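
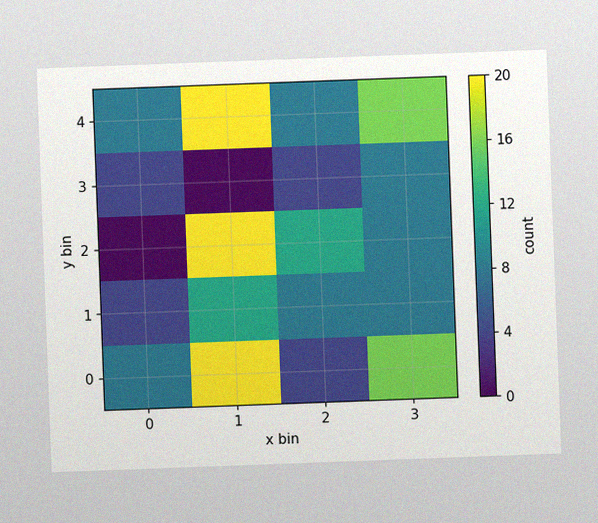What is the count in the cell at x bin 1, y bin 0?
20

The chart is tilted about 2° counter-clockwise, with some photo noise. Matching the cell (1, 0) against the colorbar gives 20.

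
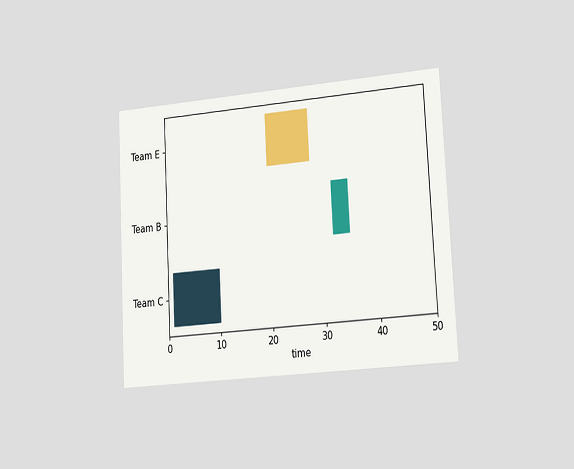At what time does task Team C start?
The chart is tilted about 3° counter-clockwise and viewed slightly from the right. The Team C bar begins at t=1.

1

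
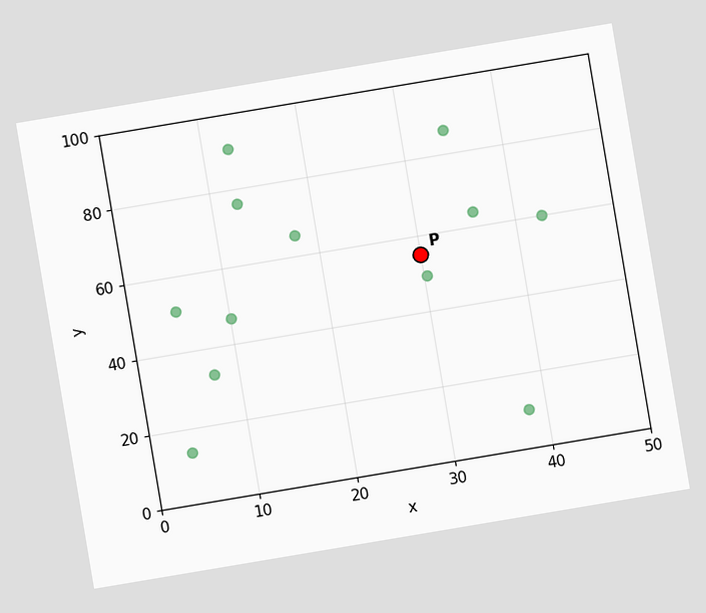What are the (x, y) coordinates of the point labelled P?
The chart is tilted about 10° counter-clockwise. Following the gridlines from P to each axis, P sits at (30, 55).

(30, 55)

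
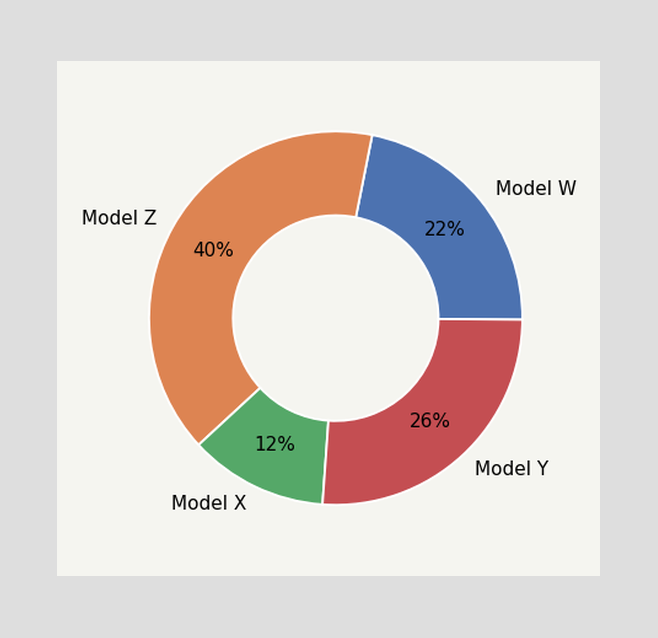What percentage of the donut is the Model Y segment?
26%

The Model Y segment takes up 26% of the ring.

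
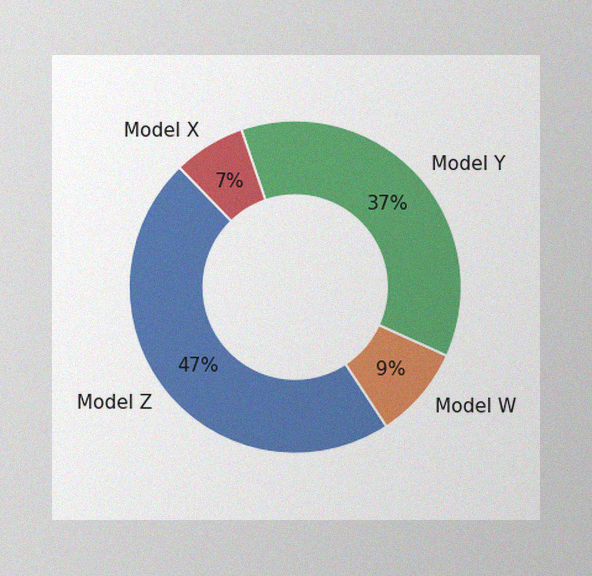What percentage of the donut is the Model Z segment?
47%

The image has some photo noise and uneven lighting. The Model Z segment takes up 47% of the ring.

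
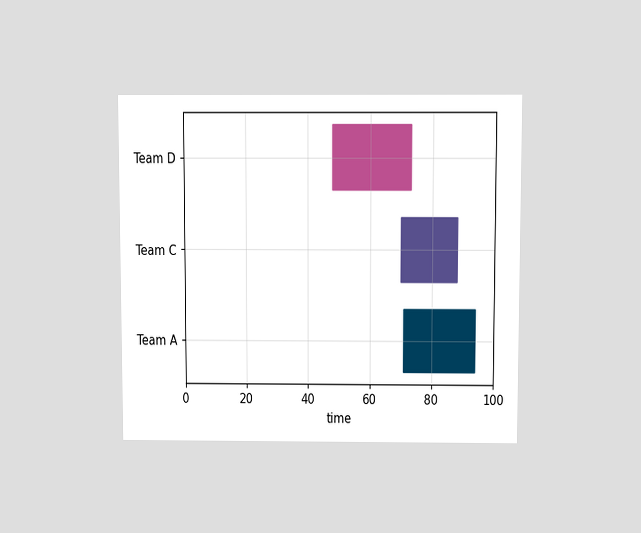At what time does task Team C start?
70

The chart is viewed slightly from above. The Team C bar begins at t=70.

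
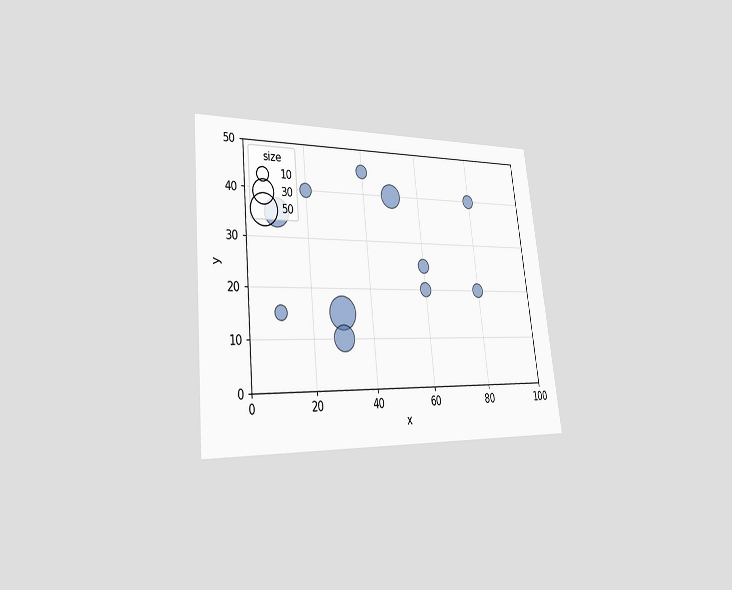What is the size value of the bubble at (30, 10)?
30

The chart is tilted about 6° counter-clockwise and viewed slightly from the left. Matching the bubble at (30, 10) against the size legend gives 30.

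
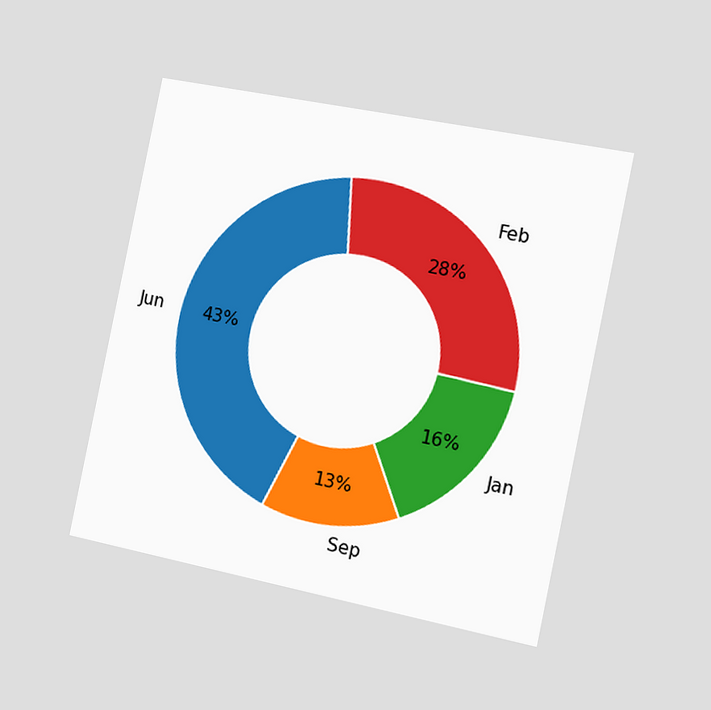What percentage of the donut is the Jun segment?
The chart is tilted about 12° clockwise and viewed slightly from the right. The Jun segment takes up 43% of the ring.

43%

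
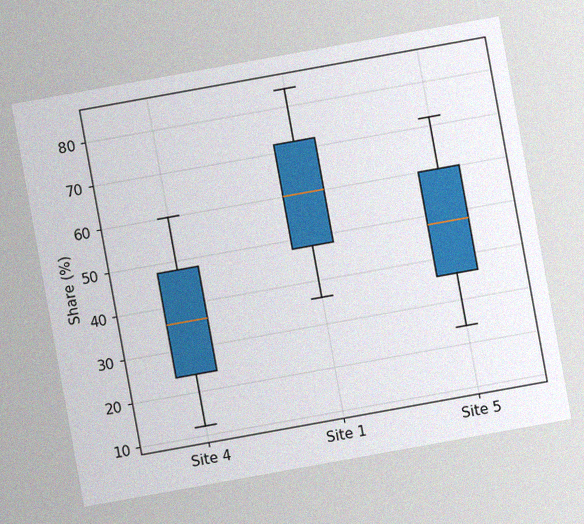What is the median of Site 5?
The chart is tilted about 10° counter-clockwise, with some photo noise. The median line in the Site 5 box sits at 48%.

48%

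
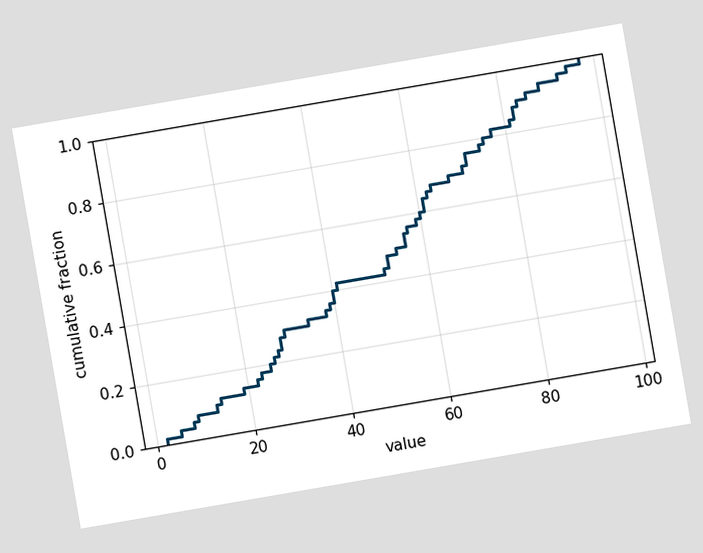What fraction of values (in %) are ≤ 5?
The chart is tilted about 10° counter-clockwise. At x=5 the ECDF step is at 4%.

4%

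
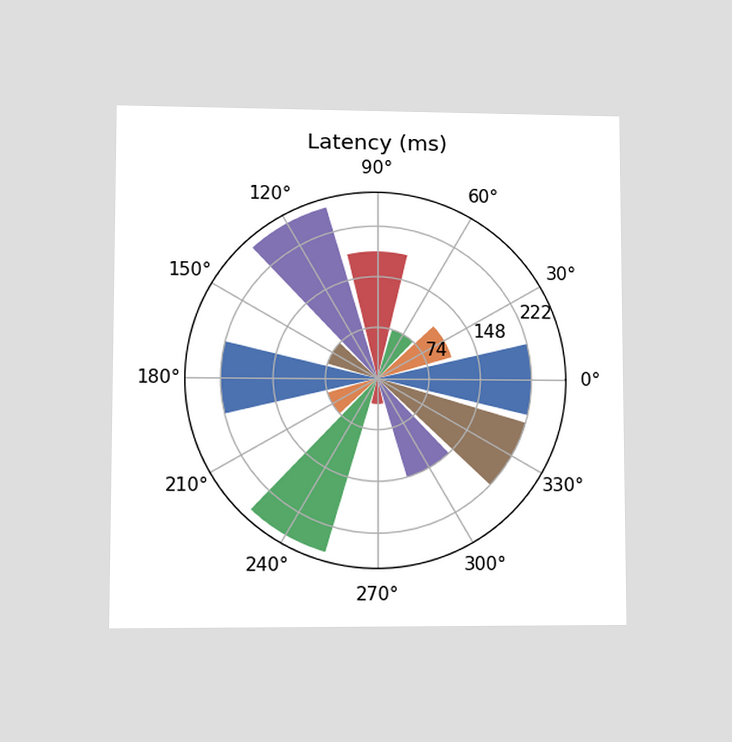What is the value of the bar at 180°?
222ms

The chart is viewed at a slight angle. The bar at 180° reaches 222ms on the radial axis.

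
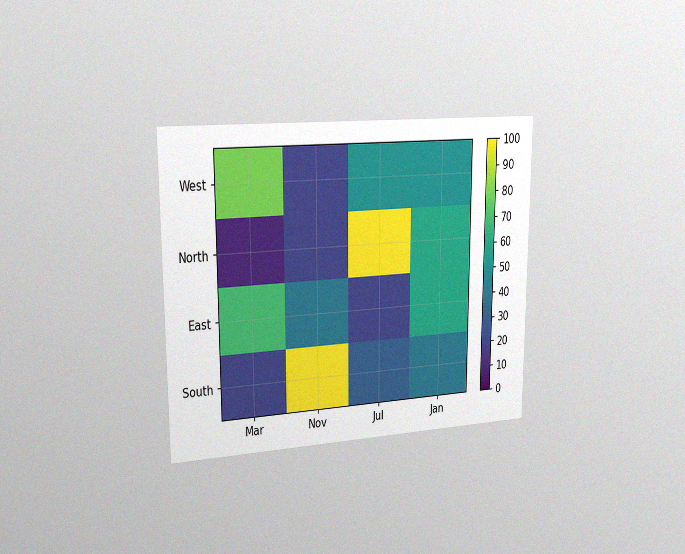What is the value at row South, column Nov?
100

The chart is viewed slightly from the left, with some photo noise. Matching cell (South, Nov) against the colorbar gives 100.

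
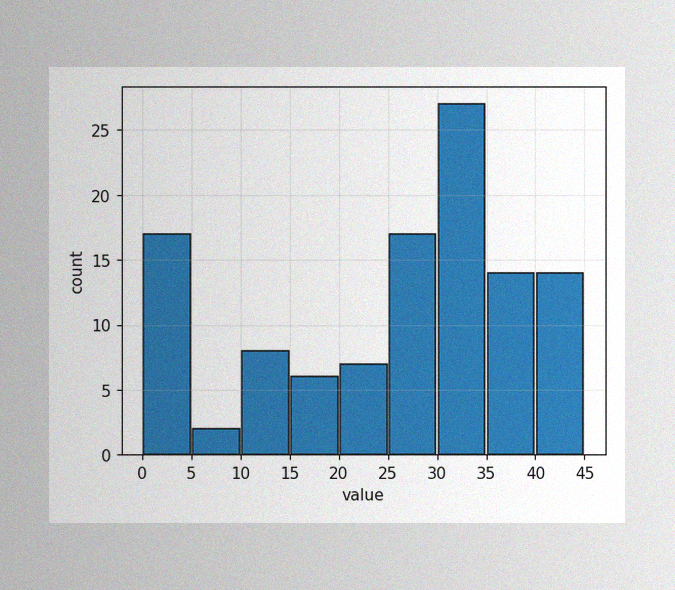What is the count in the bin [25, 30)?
The image has some photo noise and uneven lighting. The [25, 30) bin has height 17.

17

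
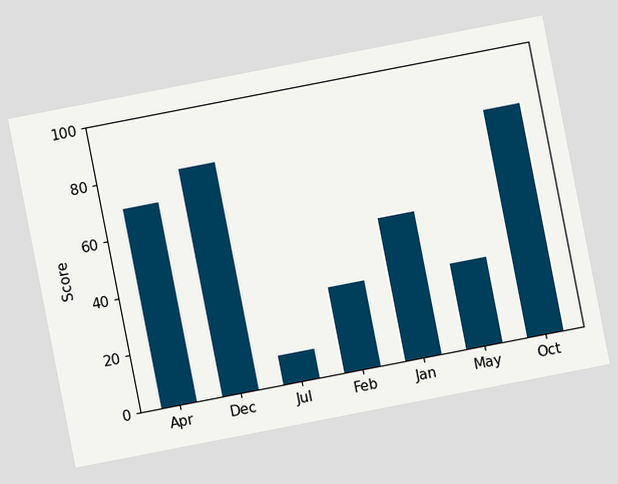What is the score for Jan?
The chart is tilted about 11° counter-clockwise. Reading along the chart's y-axis, the Jan bar reaches 50.

50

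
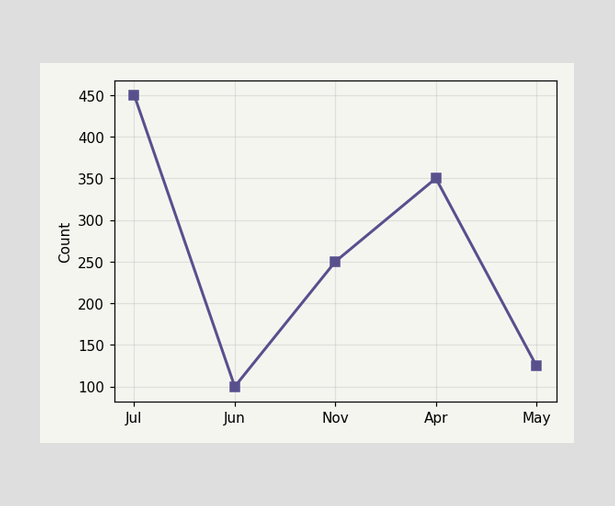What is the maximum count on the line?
450

The highest point is at Jul, and reading across to the y-axis gives 450.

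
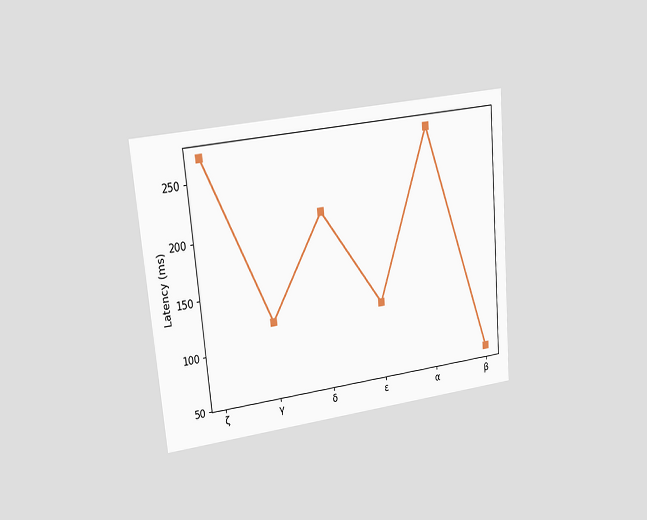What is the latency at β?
The chart is tilted about 5° counter-clockwise and viewed at a slight angle. At β, the line is at 60ms.

60ms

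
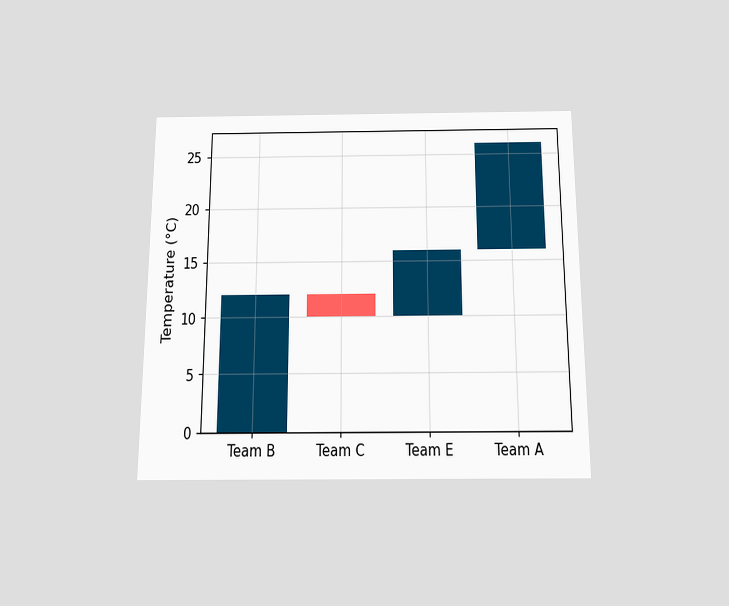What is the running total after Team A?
The chart is viewed slightly from below. After Team A the running total reaches 26°C.

26°C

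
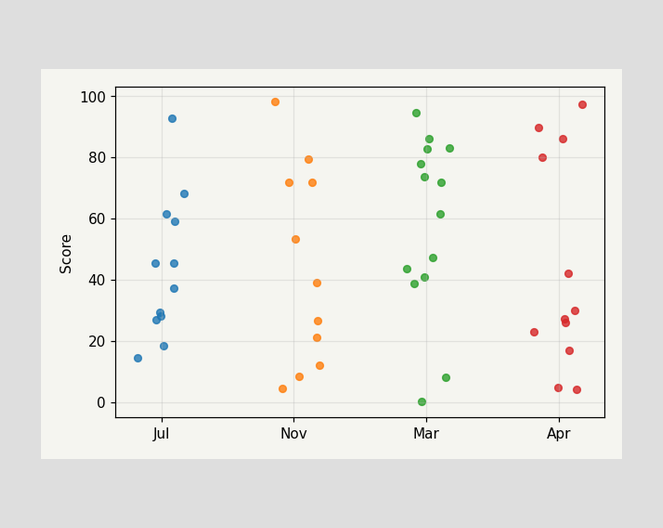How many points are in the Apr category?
12

Counting the markers in the Apr column gives 12.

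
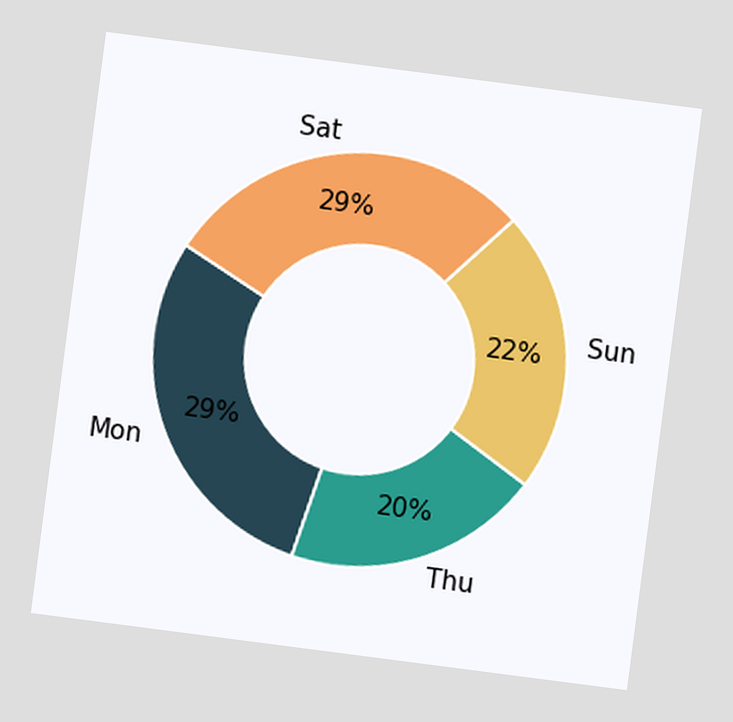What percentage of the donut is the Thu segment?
20%

The chart is tilted about 7° clockwise. The Thu segment takes up 20% of the ring.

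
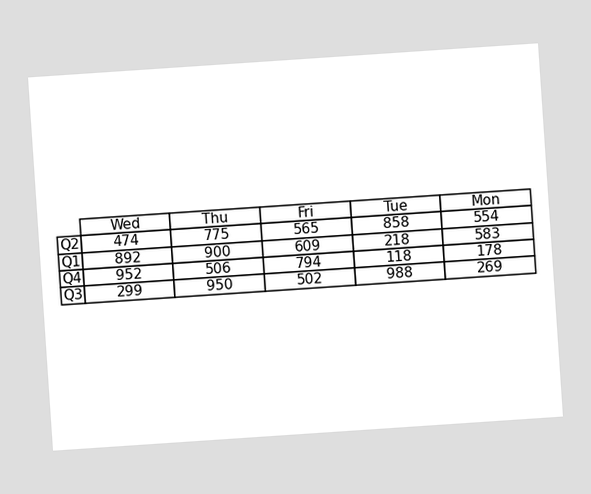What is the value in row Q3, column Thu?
950

The chart is tilted about 4° counter-clockwise. The (Q3, Thu) cell reads 950.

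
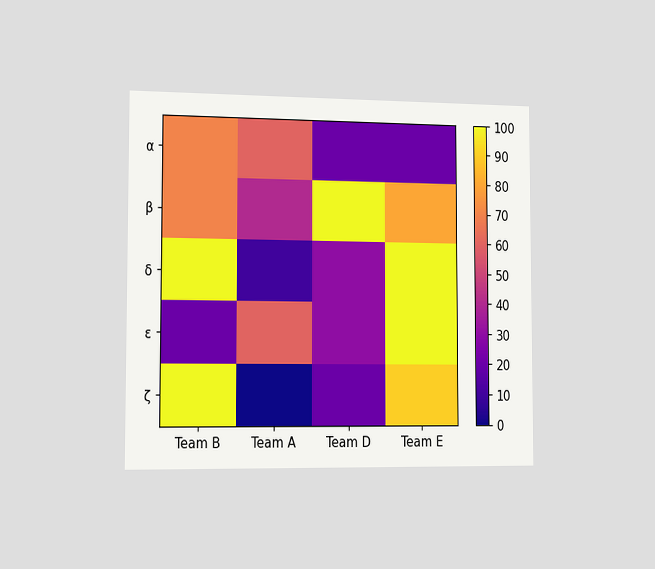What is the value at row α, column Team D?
20

The chart is viewed slightly from the left. Matching cell (α, Team D) against the colorbar gives 20.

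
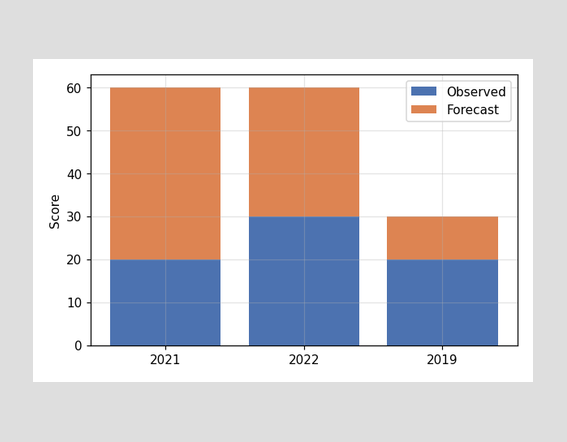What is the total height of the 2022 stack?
60

The 2022 stack's top reaches 60 on the y-axis.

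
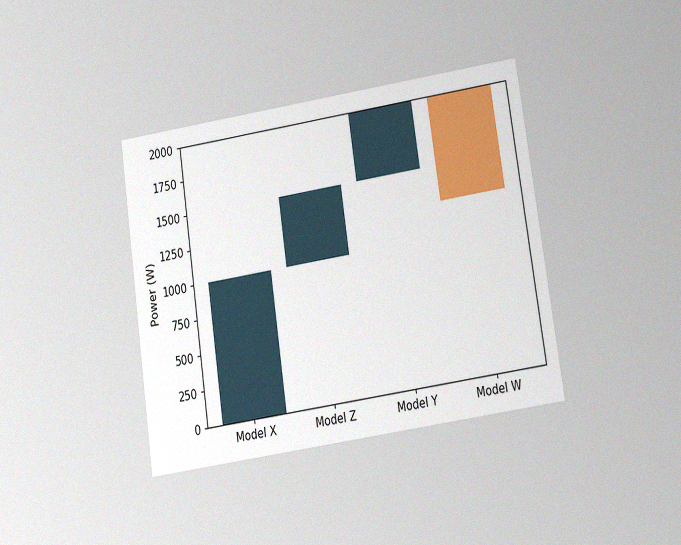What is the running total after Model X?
The chart is tilted about 8° counter-clockwise and viewed at a slight angle, with some photo noise. After Model X the running total reaches 1000W.

1000W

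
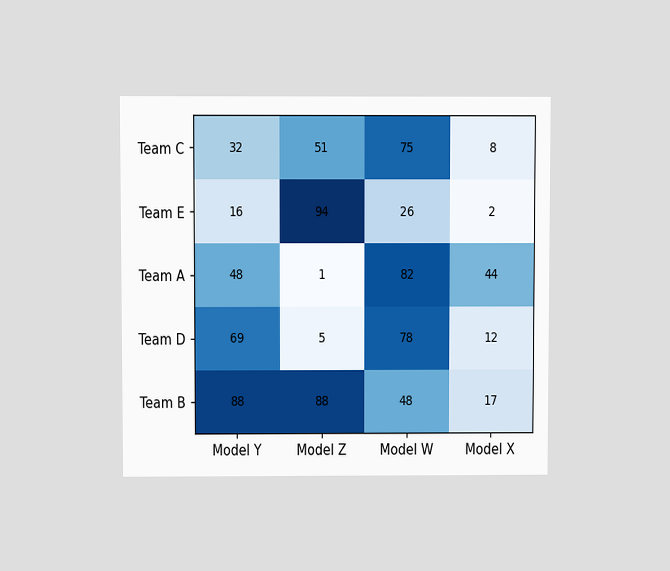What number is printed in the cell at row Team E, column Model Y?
16

The chart is viewed at a slight angle. The (Team E, Model Y) cell reads 16.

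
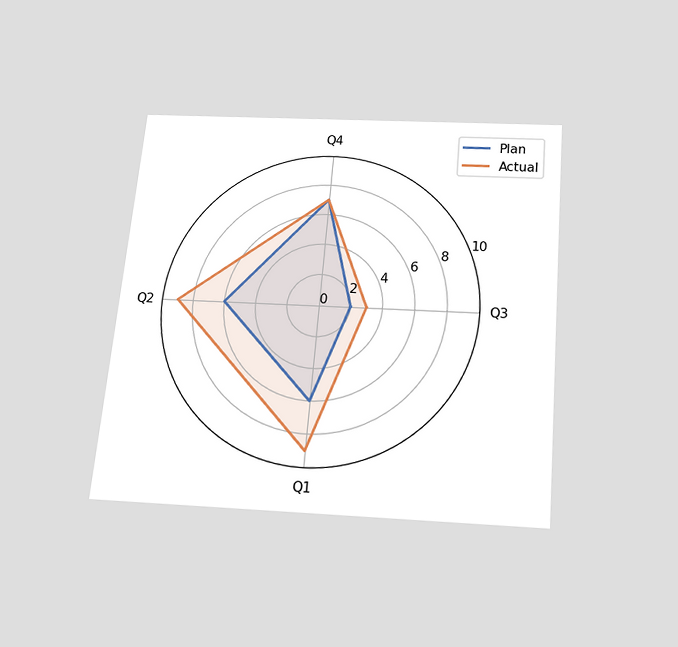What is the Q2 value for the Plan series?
6

The chart is tilted about 5° clockwise and viewed slightly from below. On the Q2 axis, Plan reaches 6.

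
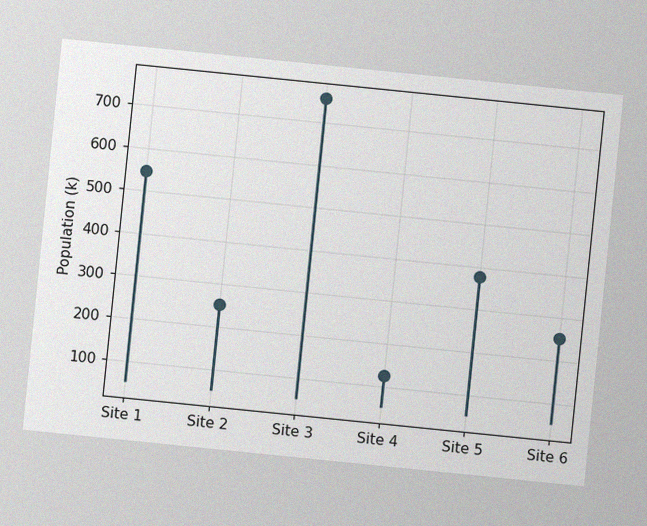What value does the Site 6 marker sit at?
The chart is tilted about 6° clockwise, with some photo noise. The Site 6 marker sits at 252k.

252k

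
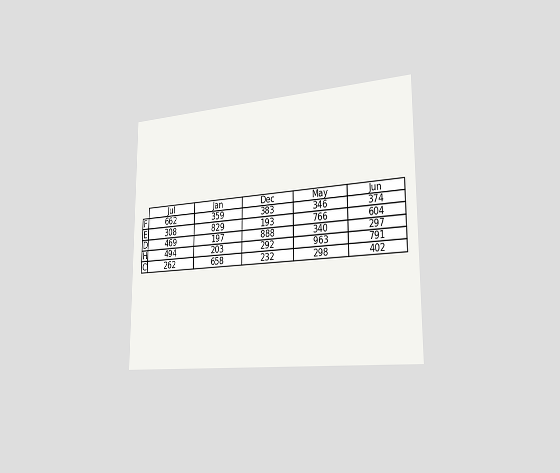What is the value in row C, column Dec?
The chart is viewed slightly from the right. The (C, Dec) cell reads 232.

232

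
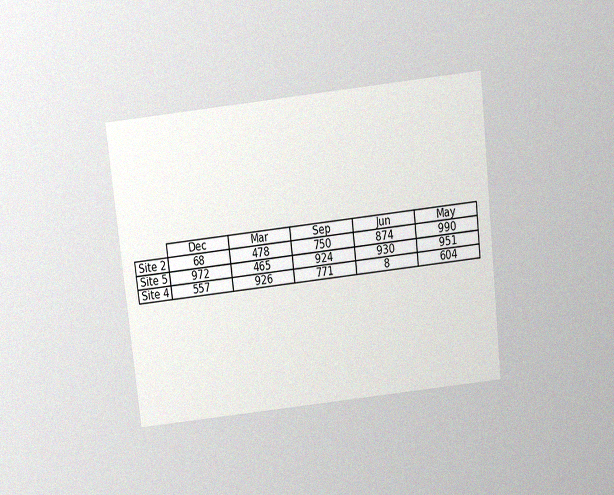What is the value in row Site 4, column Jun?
The chart is tilted about 6° counter-clockwise and viewed slightly from above, with some photo noise. The (Site 4, Jun) cell reads 8.

8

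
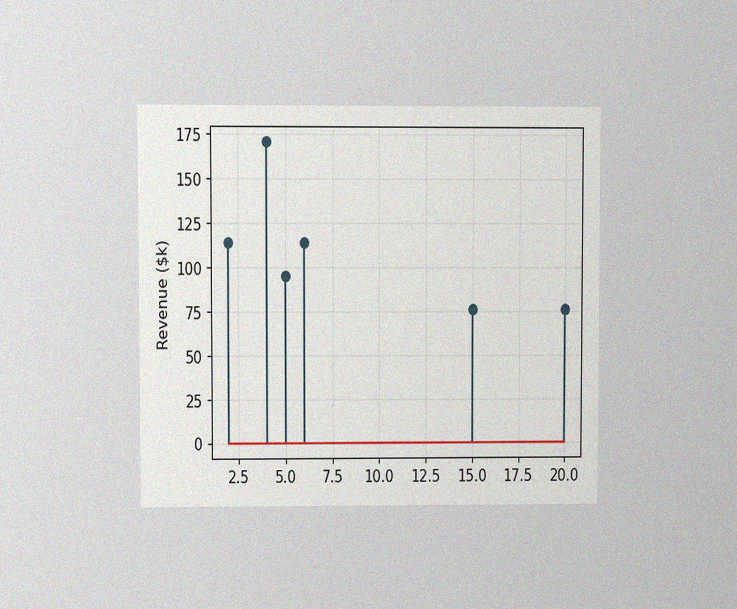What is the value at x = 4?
$171k

The chart is viewed at a slight angle, with some photo noise. The stem at x=4 reaches $171k.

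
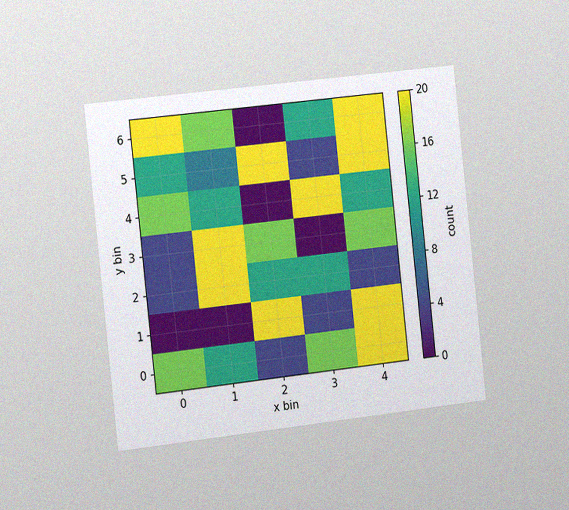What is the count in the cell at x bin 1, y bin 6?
16

The chart is tilted about 6° counter-clockwise and viewed slightly from the left, with some photo noise. Matching the cell (1, 6) against the colorbar gives 16.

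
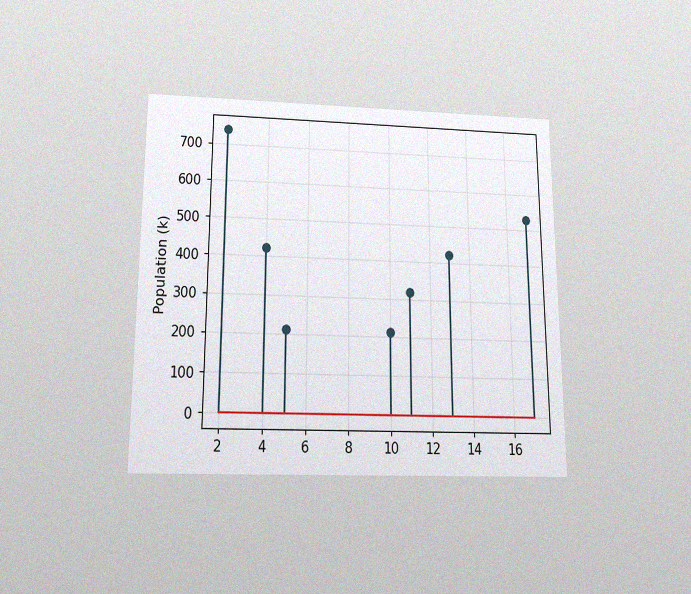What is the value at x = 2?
The chart is viewed slightly from below, with some photo noise. The stem at x=2 reaches 742k.

742k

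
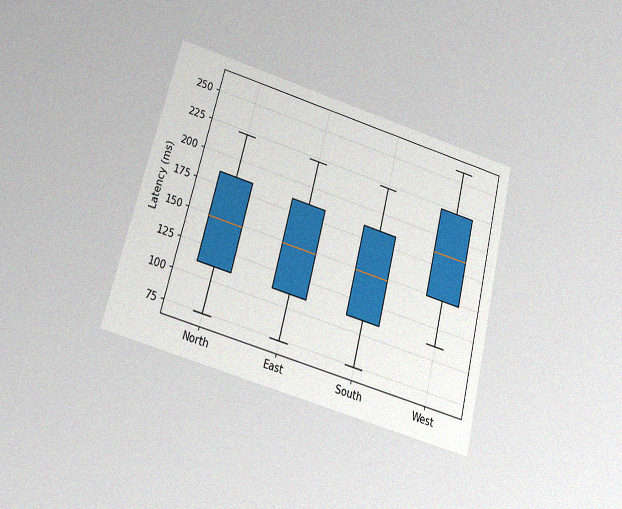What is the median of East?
The chart is tilted about 14° clockwise and viewed slightly from below, with some photo noise. The median line in the East box sits at 148ms.

148ms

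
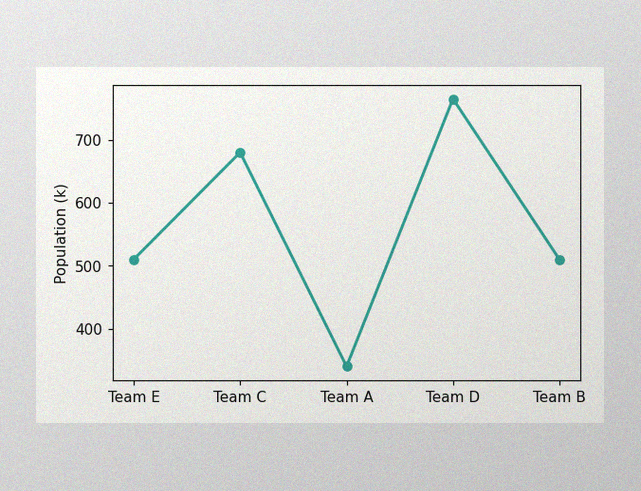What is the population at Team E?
510k

The image has some photo noise and uneven lighting. At Team E, the line is at 510k.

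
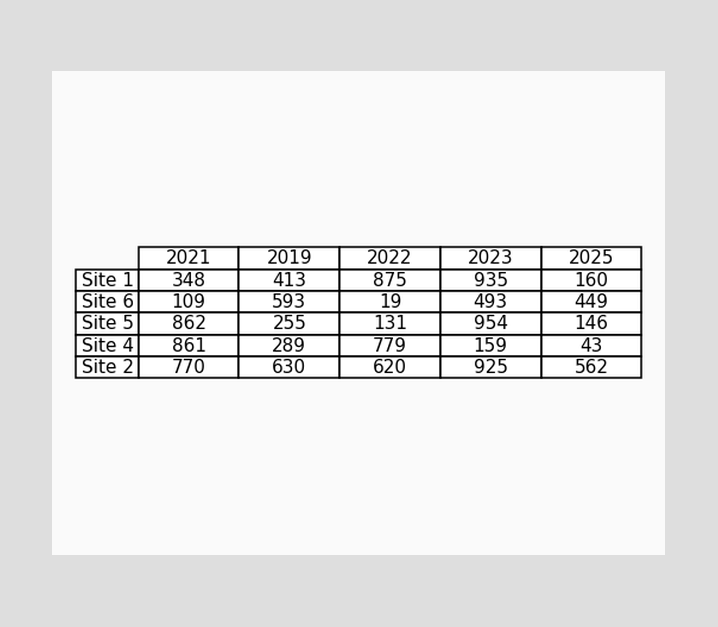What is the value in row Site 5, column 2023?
954

The (Site 5, 2023) cell reads 954.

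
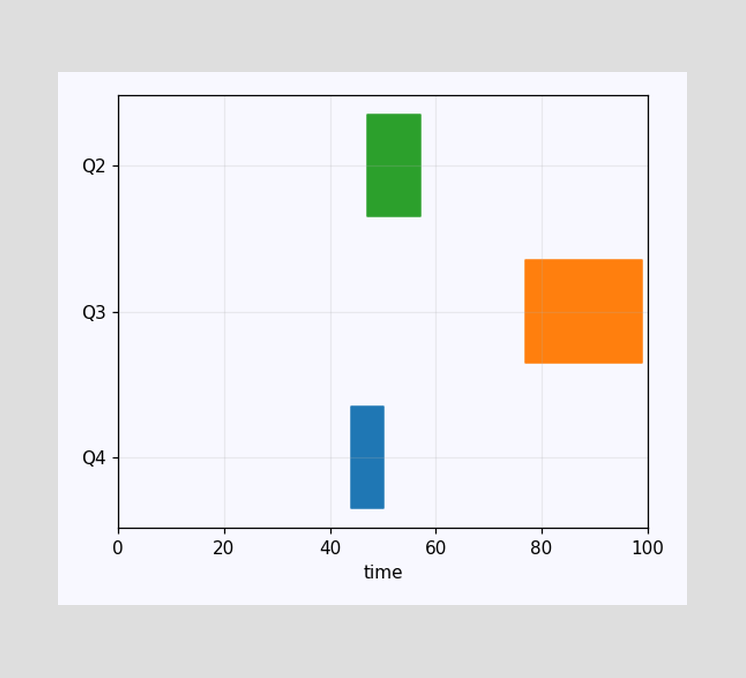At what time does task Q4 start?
The Q4 bar begins at t=44.

44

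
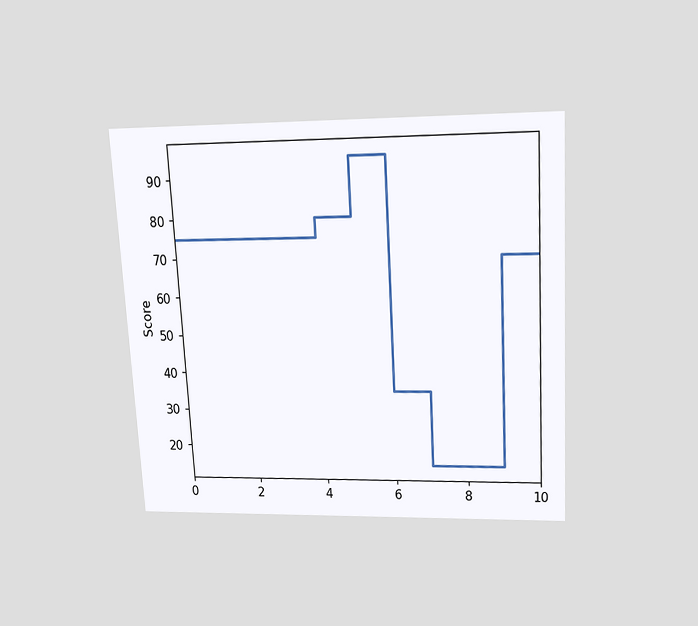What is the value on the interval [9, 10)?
The chart is tilted about 3° counter-clockwise and viewed slightly from above. On [9, 10) the step sits at 70.

70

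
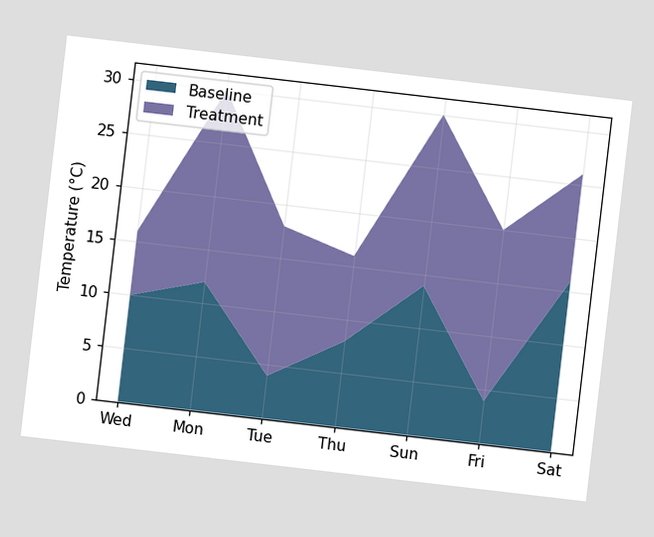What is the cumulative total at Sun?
30°C

The chart is tilted about 7° clockwise. The stacked total at Sun reaches 30°C.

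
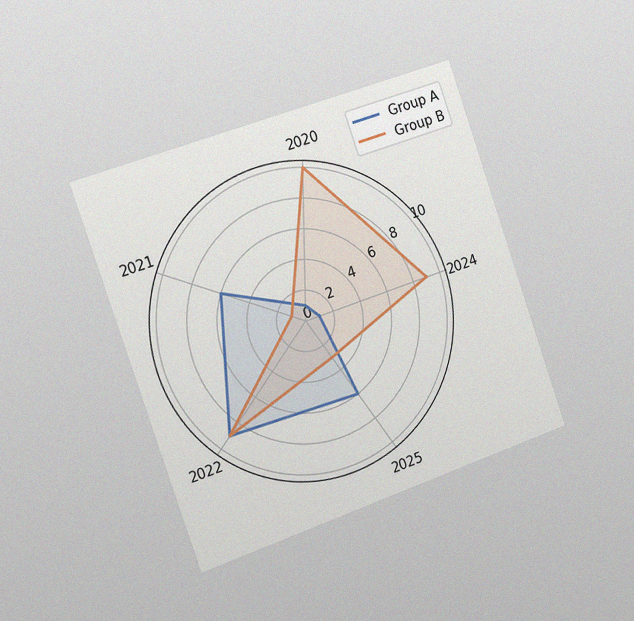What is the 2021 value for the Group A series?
6

The chart is tilted about 19° counter-clockwise and viewed slightly from the left, with some photo noise. On the 2021 axis, Group A reaches 6.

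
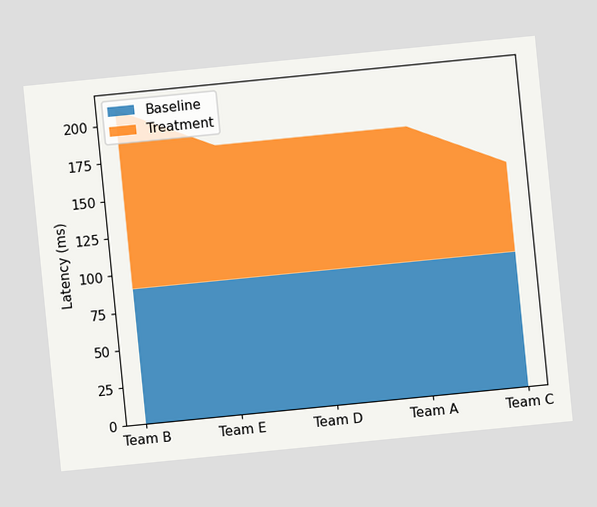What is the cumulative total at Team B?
The chart is tilted about 6° counter-clockwise. The stacked total at Team B reaches 210ms.

210ms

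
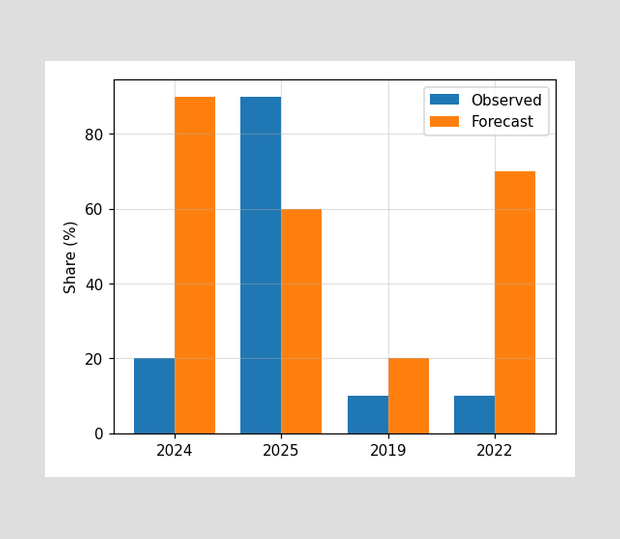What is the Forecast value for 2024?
90%

The Forecast bar at 2024 reaches 90% on the y-axis.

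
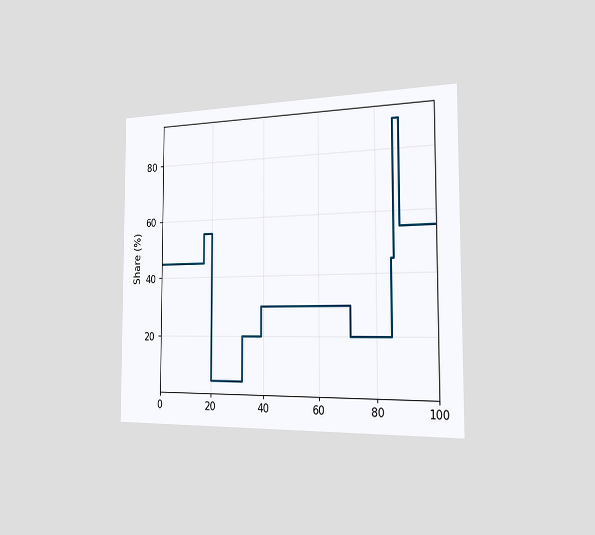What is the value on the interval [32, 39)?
The chart is viewed slightly from the right. On [32, 39) the step sits at 20%.

20%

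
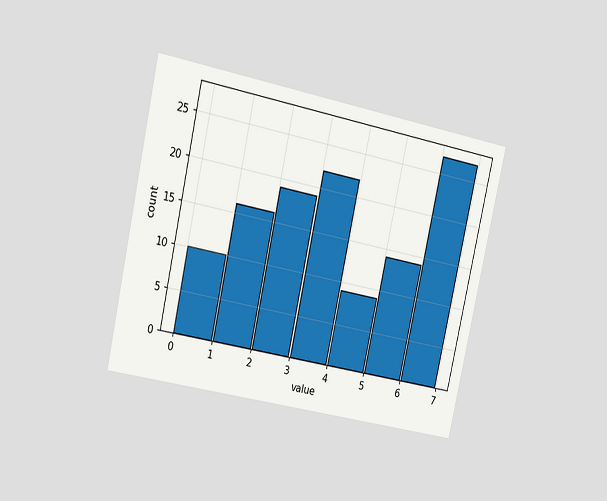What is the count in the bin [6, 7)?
The chart is tilted about 12° clockwise and viewed slightly from the left. The [6, 7) bin has height 27.

27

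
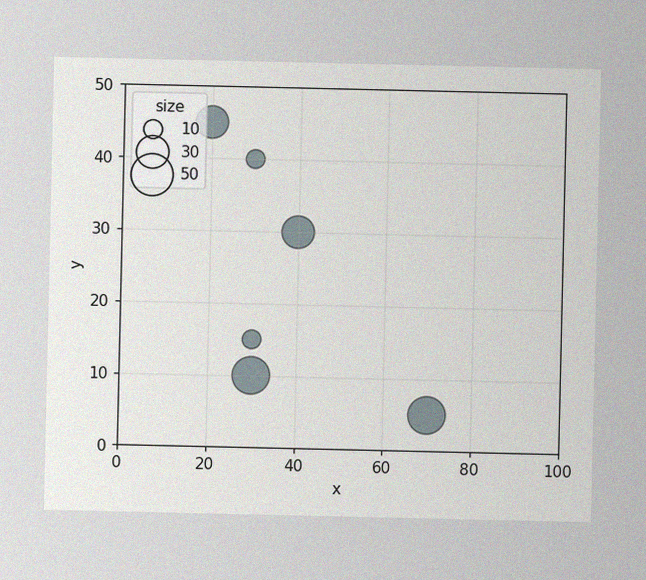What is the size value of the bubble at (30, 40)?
The image has some photo noise and uneven lighting. Matching the bubble at (30, 40) against the size legend gives 10.

10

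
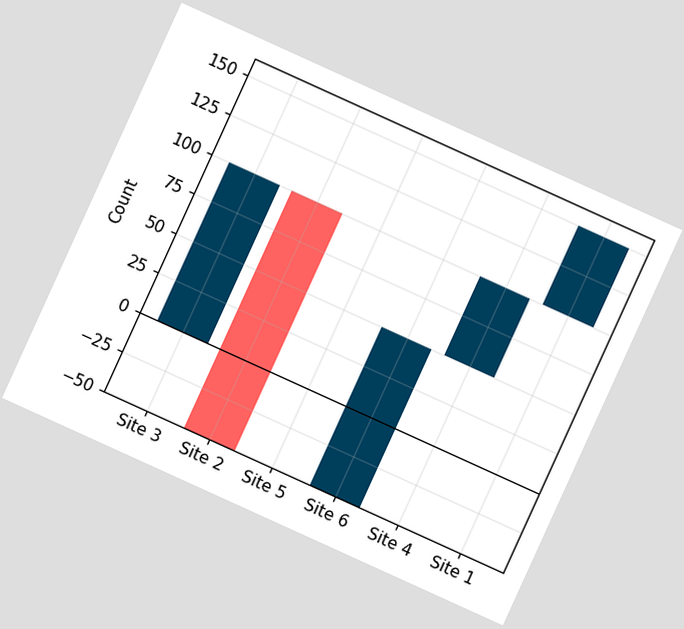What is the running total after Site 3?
100

The chart is tilted about 24° clockwise. After Site 3 the running total reaches 100.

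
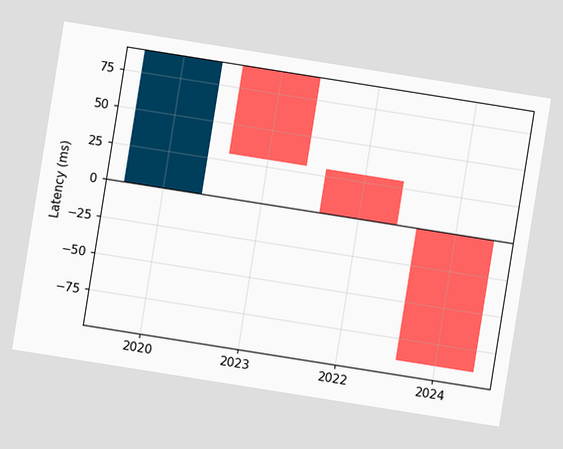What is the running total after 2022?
0ms

The chart is tilted about 9° clockwise. After 2022 the running total reaches 0ms.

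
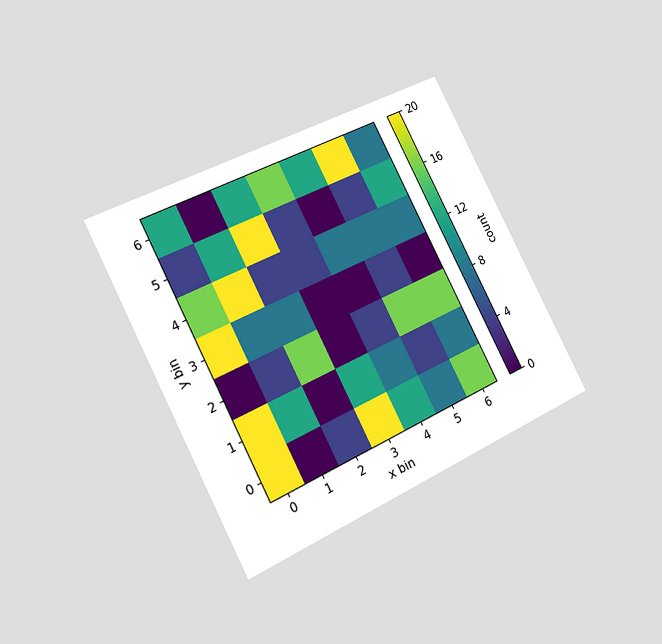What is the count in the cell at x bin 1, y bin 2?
The chart is tilted about 27° counter-clockwise and viewed slightly from the left. Matching the cell (1, 2) against the colorbar gives 4.

4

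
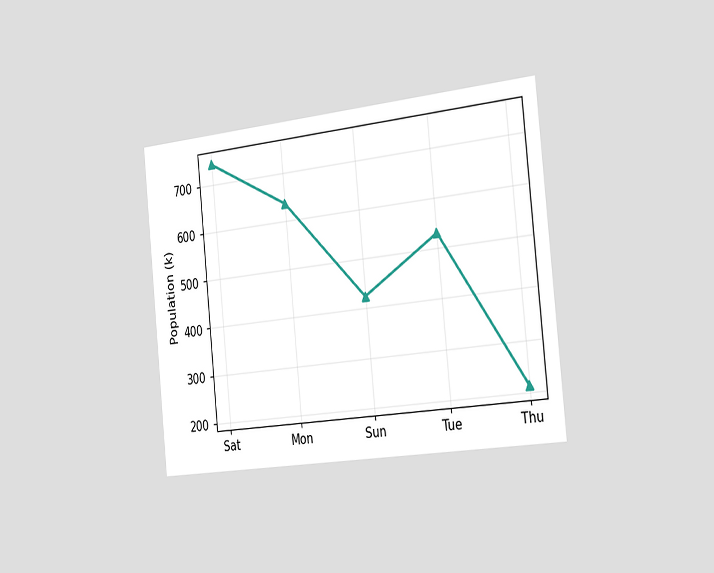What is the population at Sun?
The chart is tilted about 6° counter-clockwise and viewed slightly from the right. At Sun, the line is at 424k.

424k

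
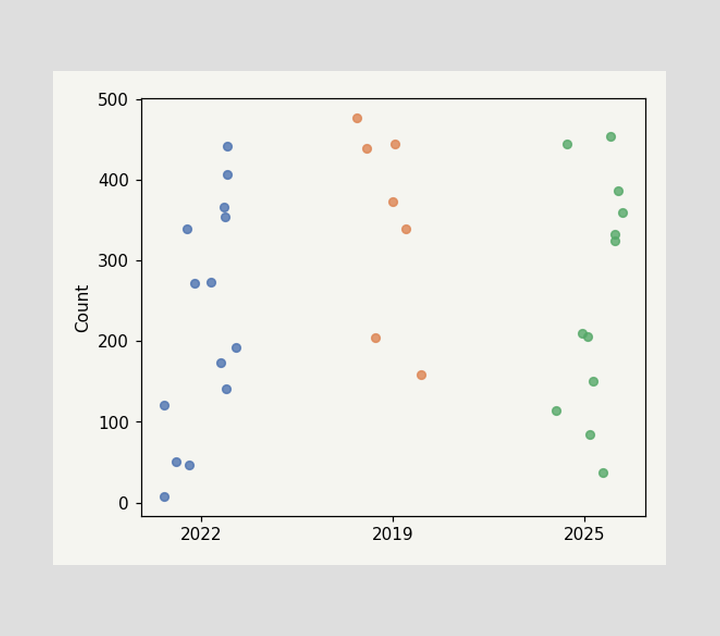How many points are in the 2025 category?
12

Counting the markers in the 2025 column gives 12.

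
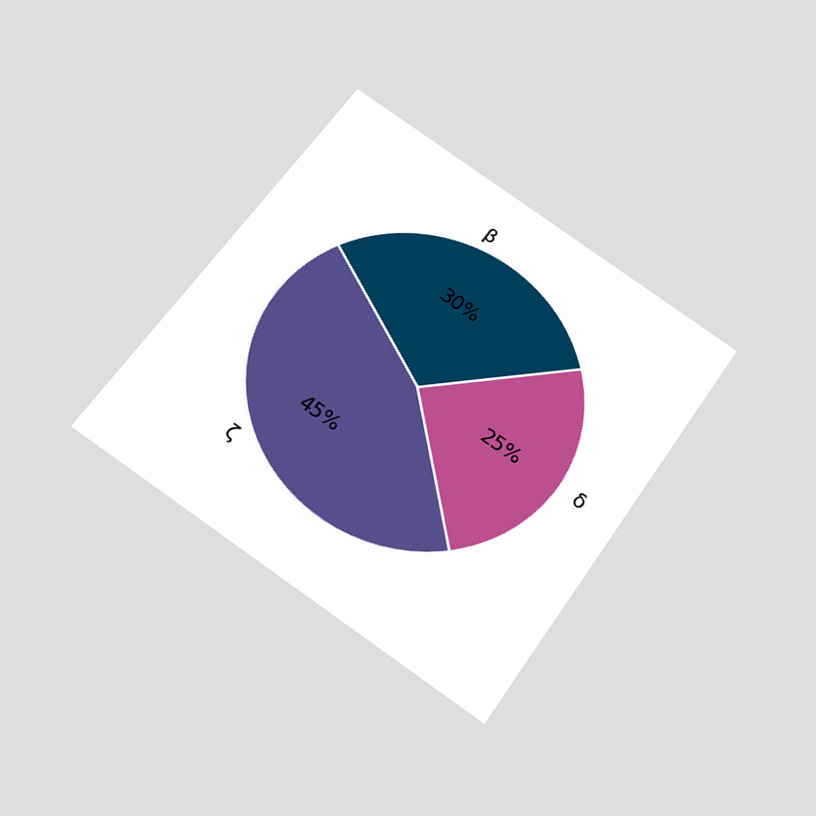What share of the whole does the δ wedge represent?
The chart is tilted about 34° clockwise and viewed slightly from below. The δ slice takes up 25% of the pie.

25%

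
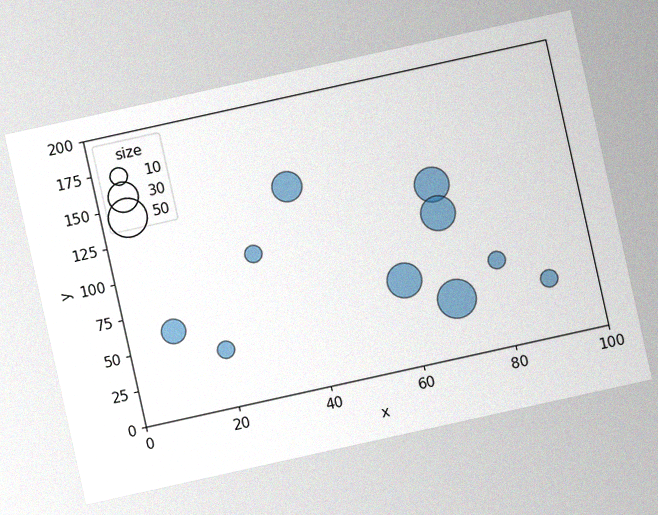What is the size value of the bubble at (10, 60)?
20

The chart is tilted about 12° counter-clockwise, with some photo noise. Matching the bubble at (10, 60) against the size legend gives 20.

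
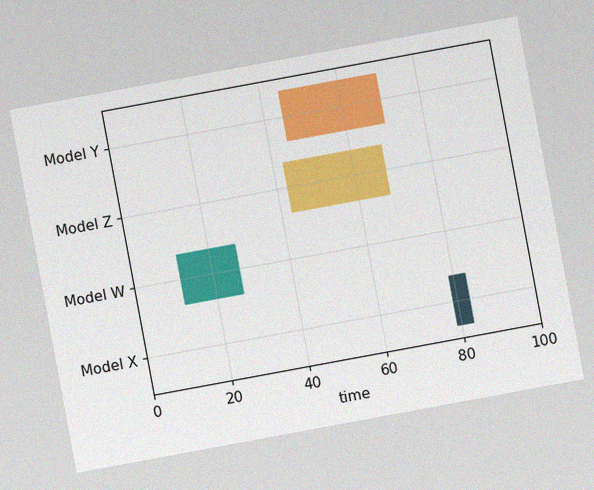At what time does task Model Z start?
The chart is tilted about 10° counter-clockwise, with some photo noise. The Model Z bar begins at t=43.

43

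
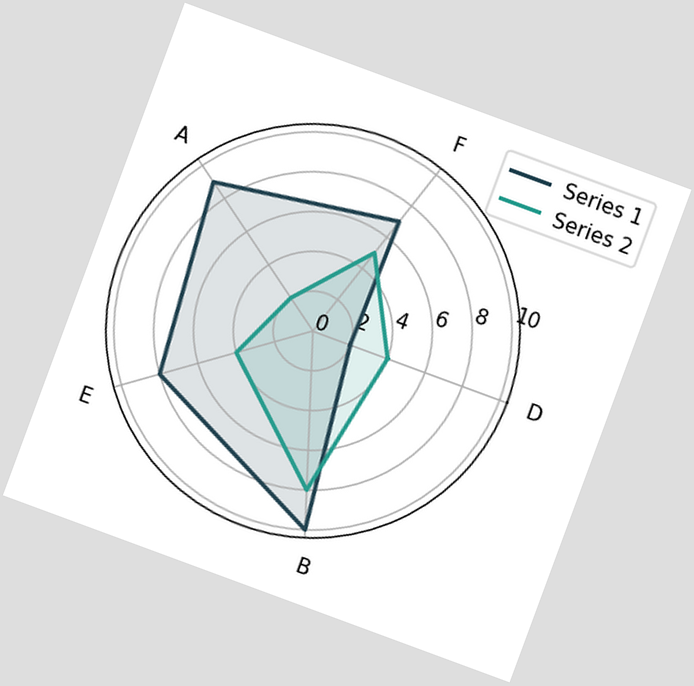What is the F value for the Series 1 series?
7

The chart is tilted about 20° clockwise. On the F axis, Series 1 reaches 7.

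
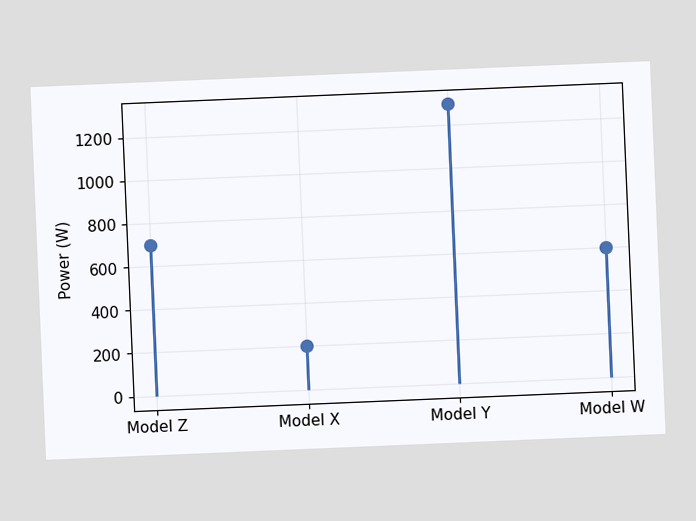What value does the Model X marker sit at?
200W

The chart is tilted about 2° counter-clockwise. The Model X marker sits at 200W.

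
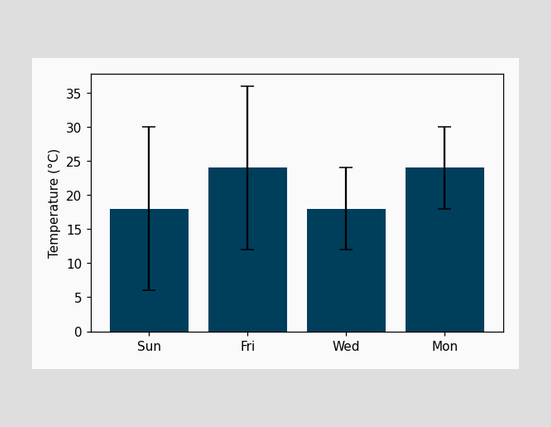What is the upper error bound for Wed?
The Wed bar's upper whisker reaches 24°C.

24°C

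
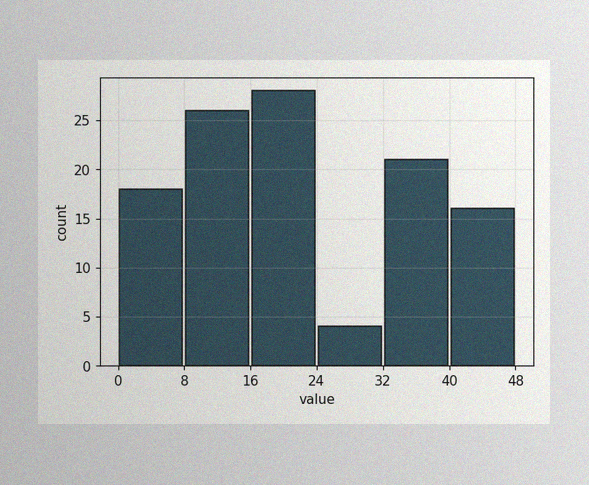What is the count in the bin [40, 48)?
The image has some photo noise and uneven lighting. The [40, 48) bin has height 16.

16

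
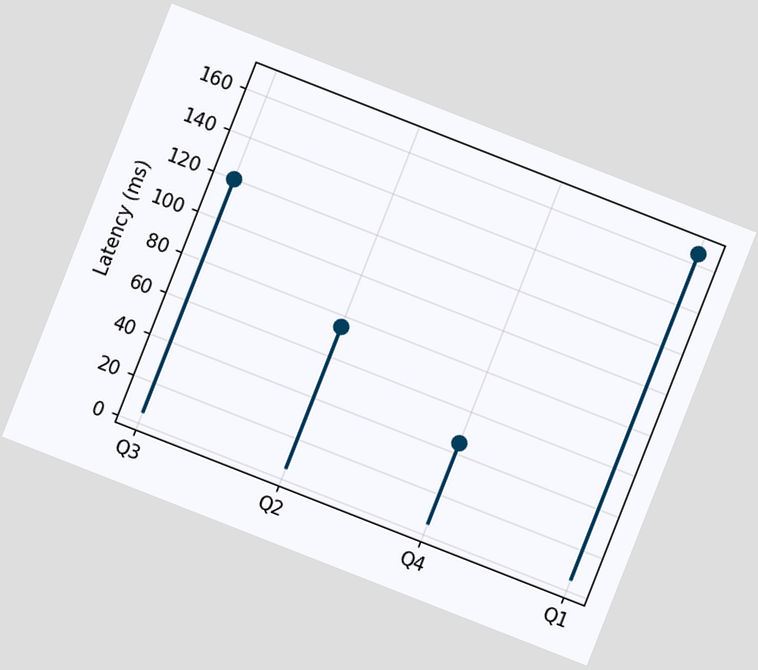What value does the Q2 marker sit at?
75ms

The chart is tilted about 21° clockwise. The Q2 marker sits at 75ms.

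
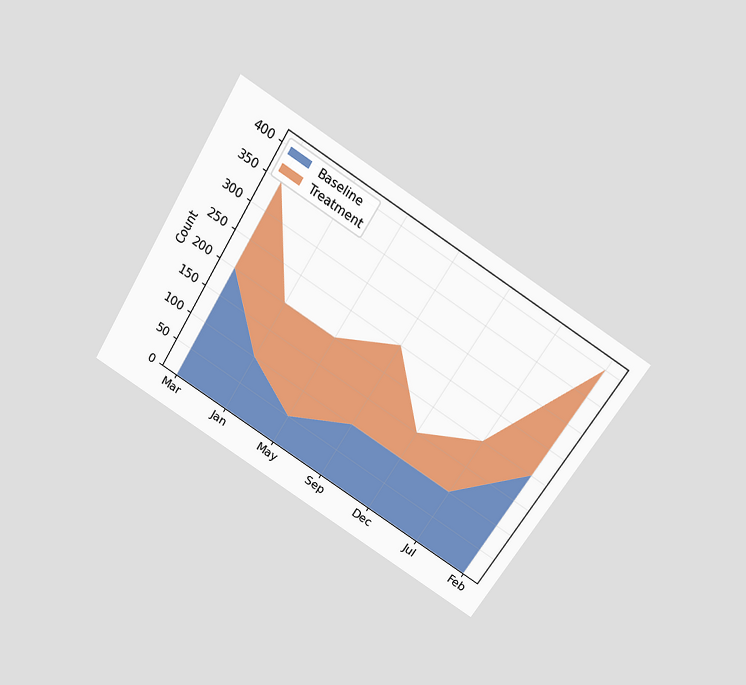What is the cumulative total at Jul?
200

The chart is tilted about 32° clockwise and viewed slightly from above. The stacked total at Jul reaches 200.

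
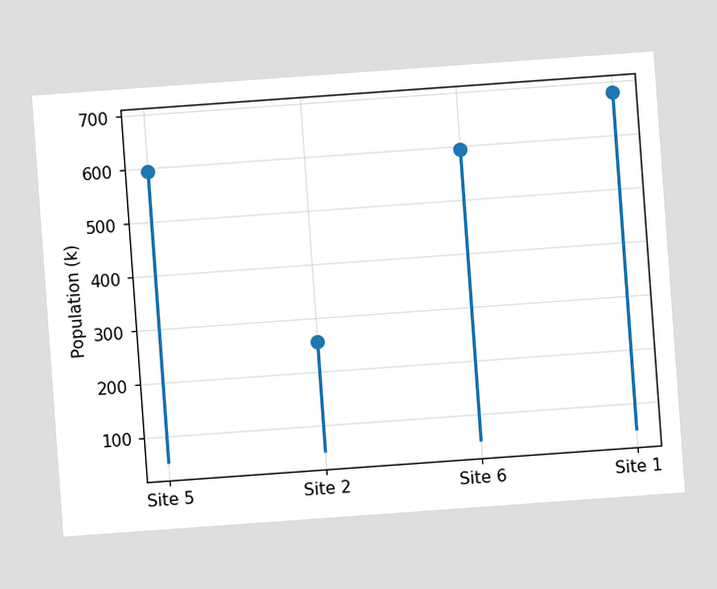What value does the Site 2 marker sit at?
The chart is tilted about 4° counter-clockwise. The Site 2 marker sits at 255k.

255k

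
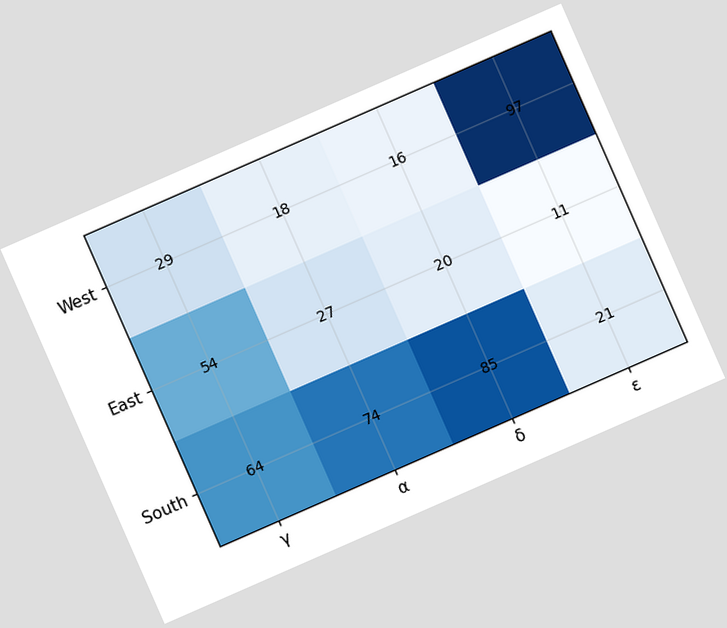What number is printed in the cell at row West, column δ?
The chart is tilted about 24° counter-clockwise. The (West, δ) cell reads 16.

16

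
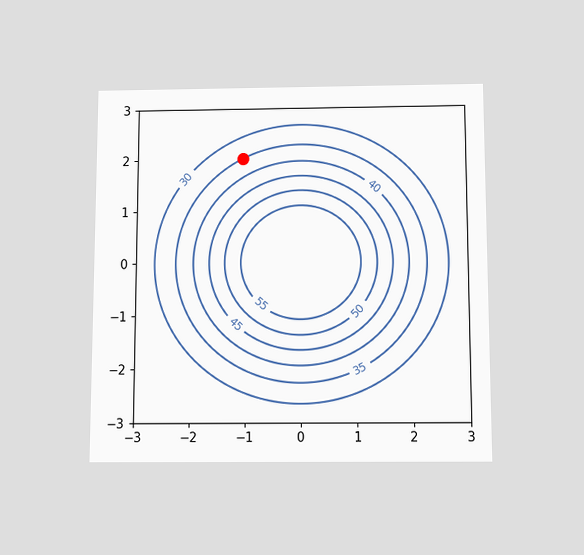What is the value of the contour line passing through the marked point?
The chart is viewed slightly from below. The marked point sits on the contour labelled 35.

35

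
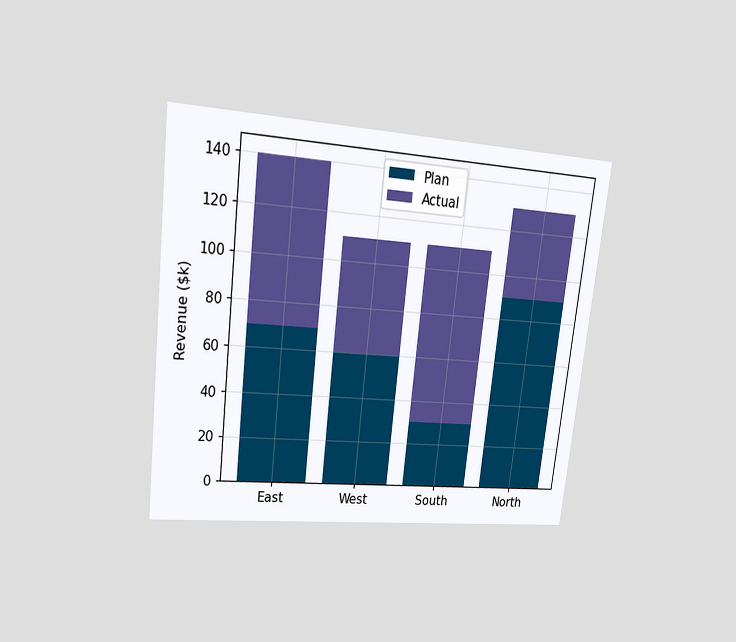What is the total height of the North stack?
$130k

The chart is tilted about 6° clockwise and viewed at a slight angle. The North stack's top reaches $130k on the y-axis.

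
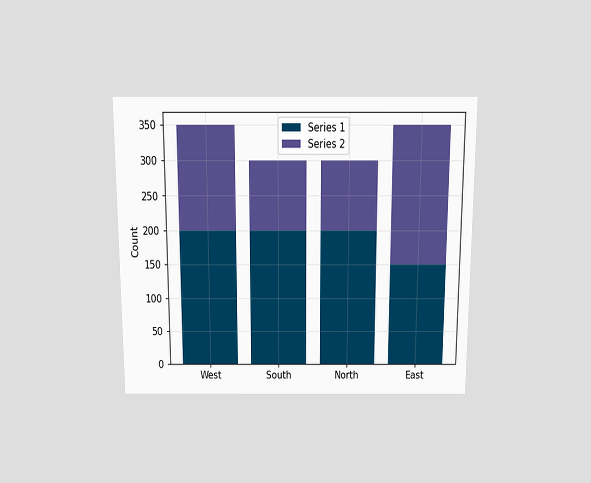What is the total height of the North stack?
The chart is viewed slightly from above. The North stack's top reaches 300 on the y-axis.

300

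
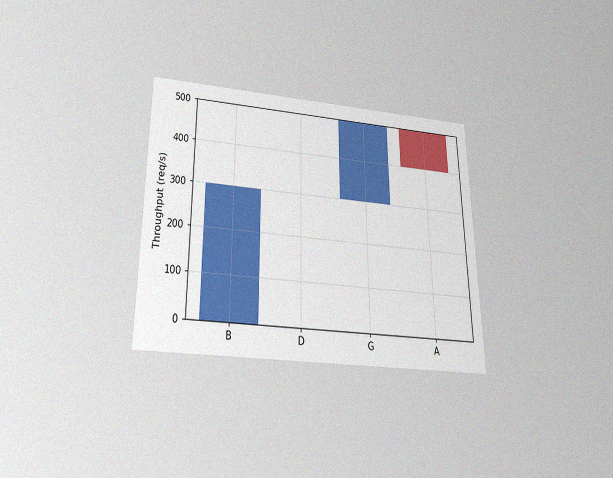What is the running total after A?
400req/s

The chart is viewed slightly from below, with some photo noise. After A the running total reaches 400req/s.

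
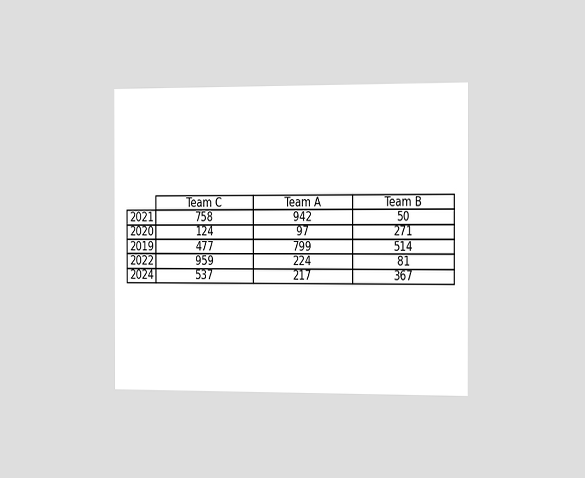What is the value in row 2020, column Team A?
97

The chart is viewed slightly from the right. The (2020, Team A) cell reads 97.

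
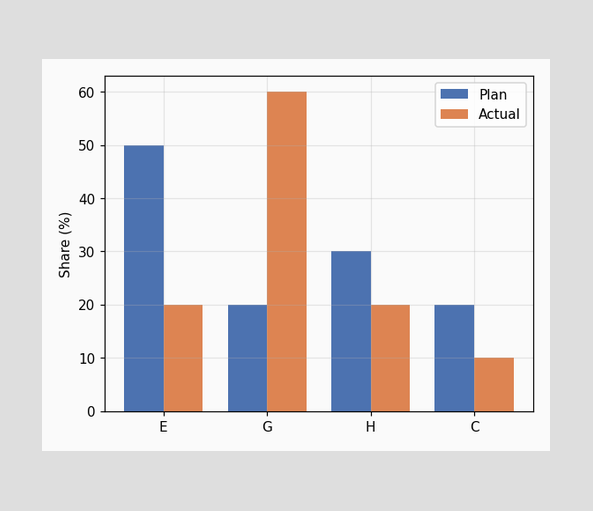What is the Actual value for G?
The Actual bar at G reaches 60% on the y-axis.

60%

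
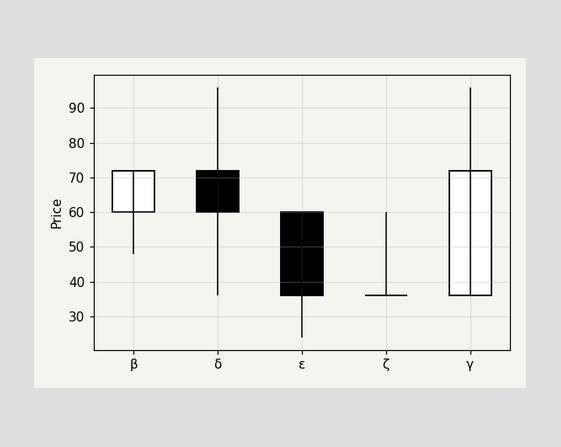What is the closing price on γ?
The γ candle closes at 72.

72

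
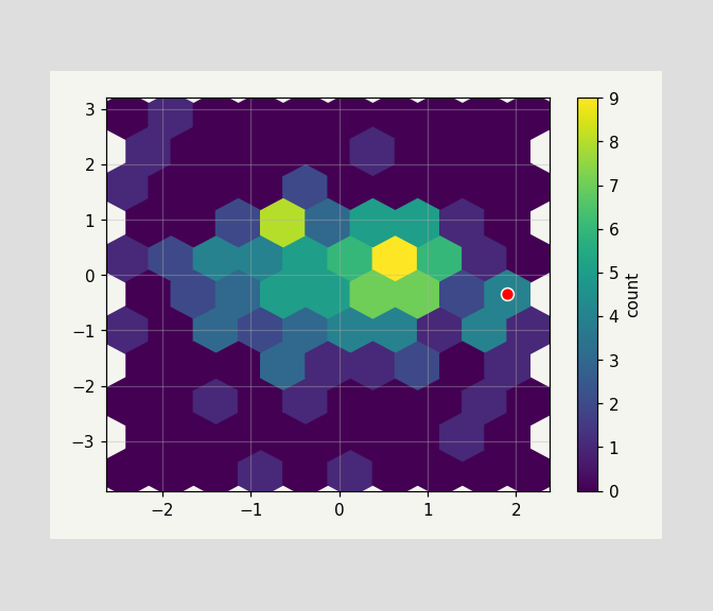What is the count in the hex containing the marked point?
The marked hex reads 4 on the colorbar.

4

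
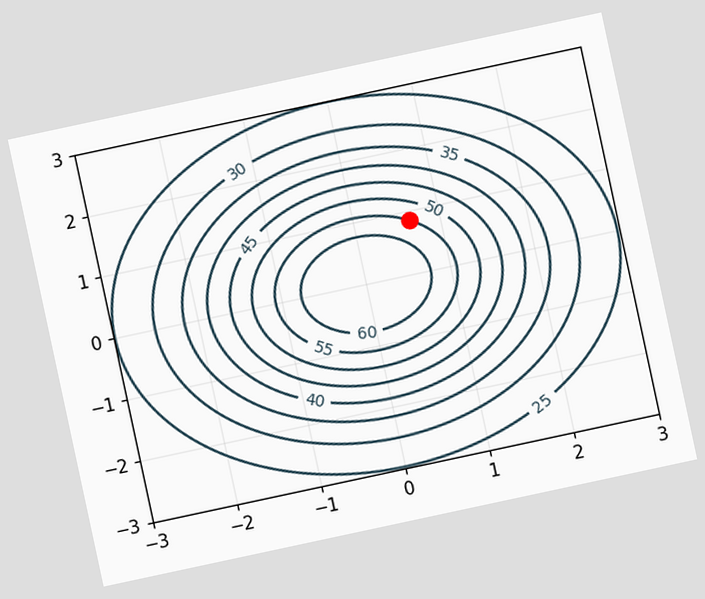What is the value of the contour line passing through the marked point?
The chart is tilted about 12° counter-clockwise. The marked point sits on the contour labelled 55.

55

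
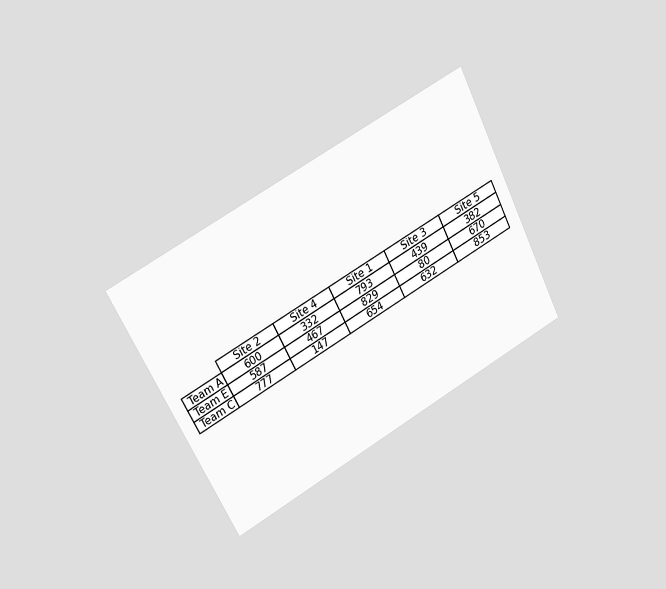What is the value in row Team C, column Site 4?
The chart is tilted about 27° counter-clockwise and viewed slightly from the left. The (Team C, Site 4) cell reads 147.

147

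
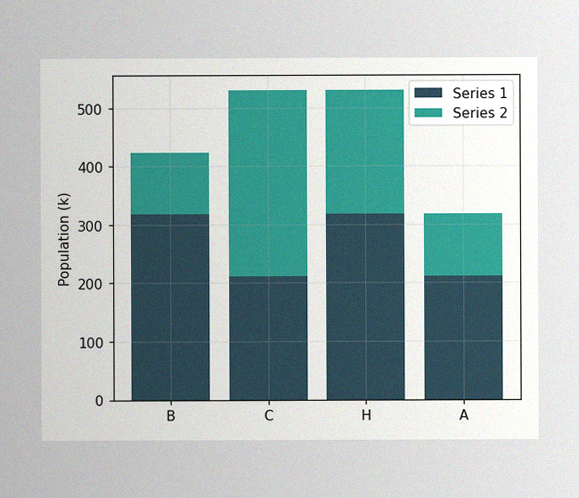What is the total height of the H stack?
530k

The image has some photo noise and uneven lighting. The H stack's top reaches 530k on the y-axis.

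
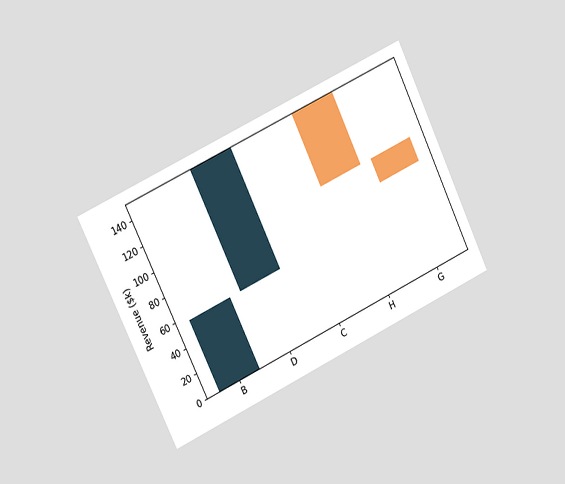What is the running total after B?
$57k

The chart is tilted about 25° counter-clockwise and viewed slightly from the left. After B the running total reaches $57k.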